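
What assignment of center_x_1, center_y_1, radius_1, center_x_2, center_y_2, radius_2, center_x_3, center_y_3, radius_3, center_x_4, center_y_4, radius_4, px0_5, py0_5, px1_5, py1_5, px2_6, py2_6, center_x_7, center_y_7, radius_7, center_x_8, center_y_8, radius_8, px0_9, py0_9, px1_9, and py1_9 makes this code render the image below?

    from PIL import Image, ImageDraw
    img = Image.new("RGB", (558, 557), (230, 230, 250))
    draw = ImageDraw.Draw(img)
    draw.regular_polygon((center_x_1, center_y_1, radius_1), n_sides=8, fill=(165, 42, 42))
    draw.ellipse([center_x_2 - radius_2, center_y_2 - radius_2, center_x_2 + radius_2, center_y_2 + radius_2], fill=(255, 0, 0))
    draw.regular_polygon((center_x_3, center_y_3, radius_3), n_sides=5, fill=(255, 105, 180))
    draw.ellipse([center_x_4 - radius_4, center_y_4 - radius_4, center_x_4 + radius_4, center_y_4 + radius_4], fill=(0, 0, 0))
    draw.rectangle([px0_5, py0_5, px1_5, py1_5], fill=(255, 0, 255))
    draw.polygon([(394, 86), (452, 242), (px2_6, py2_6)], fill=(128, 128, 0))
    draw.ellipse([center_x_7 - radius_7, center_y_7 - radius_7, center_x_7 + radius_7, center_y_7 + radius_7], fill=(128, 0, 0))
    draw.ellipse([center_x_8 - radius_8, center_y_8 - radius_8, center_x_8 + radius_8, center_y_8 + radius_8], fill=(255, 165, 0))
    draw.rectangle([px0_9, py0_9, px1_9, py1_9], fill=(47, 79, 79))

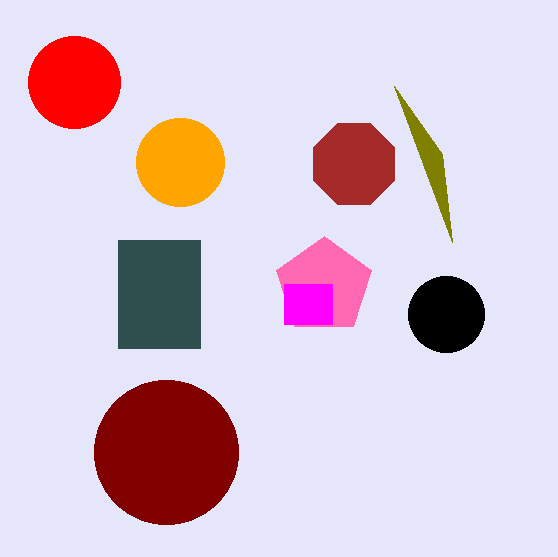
center_x_1 = 354, center_y_1 = 164, radius_1 = 44, center_x_2 = 74, center_y_2 = 82, radius_2 = 46, center_x_3 = 324, center_y_3 = 286, radius_3 = 50, center_x_4 = 446, center_y_4 = 314, radius_4 = 38, px0_5 = 284, py0_5 = 284, px1_5 = 332, py1_5 = 324, px2_6 = 442, py2_6 = 154, center_x_7 = 166, center_y_7 = 452, radius_7 = 72, center_x_8 = 180, center_y_8 = 162, radius_8 = 44, px0_9 = 118, py0_9 = 240, px1_9 = 200, py1_9 = 348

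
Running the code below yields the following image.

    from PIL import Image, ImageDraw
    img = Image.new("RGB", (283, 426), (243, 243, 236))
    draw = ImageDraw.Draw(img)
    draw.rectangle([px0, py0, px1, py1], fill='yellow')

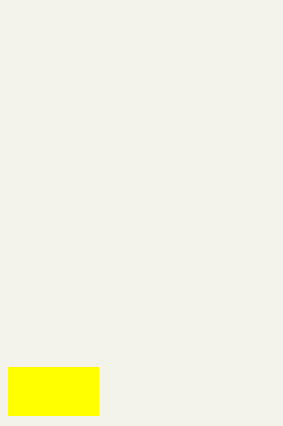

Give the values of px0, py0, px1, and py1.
px0 = 8, py0 = 367, px1 = 98, py1 = 415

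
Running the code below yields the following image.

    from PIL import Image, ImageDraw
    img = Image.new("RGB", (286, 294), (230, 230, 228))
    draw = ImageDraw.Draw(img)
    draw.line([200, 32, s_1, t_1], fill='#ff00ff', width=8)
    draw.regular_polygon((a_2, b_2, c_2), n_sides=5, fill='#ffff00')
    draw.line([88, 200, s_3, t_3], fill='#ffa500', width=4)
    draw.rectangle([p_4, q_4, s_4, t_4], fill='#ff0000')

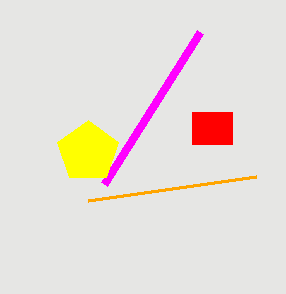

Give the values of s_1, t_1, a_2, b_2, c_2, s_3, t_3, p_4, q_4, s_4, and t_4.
s_1 = 104
t_1 = 184
a_2 = 88
b_2 = 152
c_2 = 32
s_3 = 256
t_3 = 176
p_4 = 192
q_4 = 112
s_4 = 232
t_4 = 144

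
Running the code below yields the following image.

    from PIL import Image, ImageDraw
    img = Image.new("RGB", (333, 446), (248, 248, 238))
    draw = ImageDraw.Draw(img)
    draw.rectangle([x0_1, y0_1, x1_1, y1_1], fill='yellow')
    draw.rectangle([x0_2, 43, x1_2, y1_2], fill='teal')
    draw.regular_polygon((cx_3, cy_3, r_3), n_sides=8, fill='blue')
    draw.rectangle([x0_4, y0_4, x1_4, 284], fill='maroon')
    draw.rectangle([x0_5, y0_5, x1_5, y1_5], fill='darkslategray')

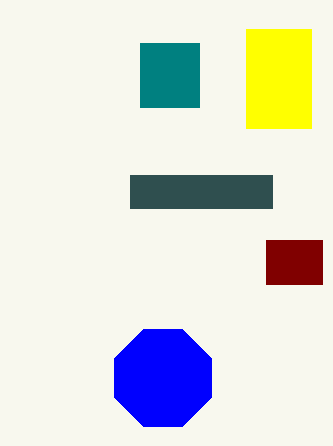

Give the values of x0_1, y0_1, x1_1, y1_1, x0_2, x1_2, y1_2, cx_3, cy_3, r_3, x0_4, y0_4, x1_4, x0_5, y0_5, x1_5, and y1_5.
x0_1 = 246, y0_1 = 29, x1_1 = 311, y1_1 = 128, x0_2 = 140, x1_2 = 199, y1_2 = 107, cx_3 = 163, cy_3 = 378, r_3 = 52, x0_4 = 266, y0_4 = 240, x1_4 = 322, x0_5 = 130, y0_5 = 175, x1_5 = 272, y1_5 = 208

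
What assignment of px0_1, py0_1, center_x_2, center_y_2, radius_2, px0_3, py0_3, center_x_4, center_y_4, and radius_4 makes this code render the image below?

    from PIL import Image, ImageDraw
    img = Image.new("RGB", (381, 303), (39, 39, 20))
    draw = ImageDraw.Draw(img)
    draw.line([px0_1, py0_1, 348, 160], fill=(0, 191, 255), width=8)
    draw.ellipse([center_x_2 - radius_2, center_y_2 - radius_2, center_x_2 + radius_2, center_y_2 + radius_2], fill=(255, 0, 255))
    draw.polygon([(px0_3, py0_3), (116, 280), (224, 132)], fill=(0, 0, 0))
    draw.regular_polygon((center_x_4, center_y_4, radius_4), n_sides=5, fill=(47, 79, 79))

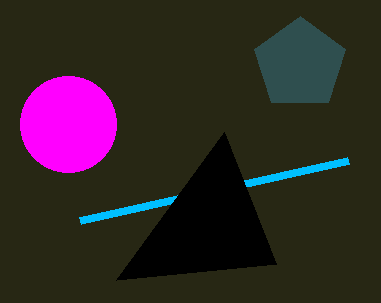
px0_1 = 80
py0_1 = 220
center_x_2 = 68
center_y_2 = 124
radius_2 = 48
px0_3 = 276
py0_3 = 264
center_x_4 = 300
center_y_4 = 64
radius_4 = 48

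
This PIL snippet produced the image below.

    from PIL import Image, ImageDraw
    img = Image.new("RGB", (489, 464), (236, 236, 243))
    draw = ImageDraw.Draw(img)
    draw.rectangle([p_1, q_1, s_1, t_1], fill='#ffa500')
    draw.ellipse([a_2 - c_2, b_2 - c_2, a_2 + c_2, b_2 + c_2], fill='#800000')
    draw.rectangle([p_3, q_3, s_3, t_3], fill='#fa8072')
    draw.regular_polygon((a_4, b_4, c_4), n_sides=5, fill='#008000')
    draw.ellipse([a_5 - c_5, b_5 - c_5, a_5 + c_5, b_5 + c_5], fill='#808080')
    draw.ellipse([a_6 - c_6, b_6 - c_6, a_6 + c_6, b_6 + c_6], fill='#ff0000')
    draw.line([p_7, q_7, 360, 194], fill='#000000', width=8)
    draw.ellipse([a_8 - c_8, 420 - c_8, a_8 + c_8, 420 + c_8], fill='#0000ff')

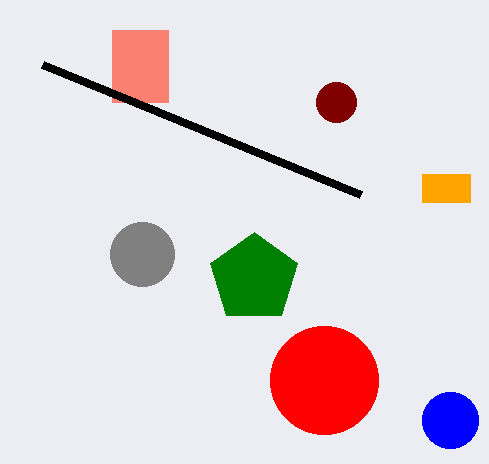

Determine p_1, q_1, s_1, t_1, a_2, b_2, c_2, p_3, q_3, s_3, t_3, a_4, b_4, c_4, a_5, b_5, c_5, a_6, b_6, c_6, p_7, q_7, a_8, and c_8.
p_1 = 422
q_1 = 174
s_1 = 470
t_1 = 202
a_2 = 336
b_2 = 102
c_2 = 20
p_3 = 112
q_3 = 30
s_3 = 168
t_3 = 102
a_4 = 254
b_4 = 278
c_4 = 46
a_5 = 142
b_5 = 254
c_5 = 32
a_6 = 324
b_6 = 380
c_6 = 54
p_7 = 42
q_7 = 64
a_8 = 450
c_8 = 28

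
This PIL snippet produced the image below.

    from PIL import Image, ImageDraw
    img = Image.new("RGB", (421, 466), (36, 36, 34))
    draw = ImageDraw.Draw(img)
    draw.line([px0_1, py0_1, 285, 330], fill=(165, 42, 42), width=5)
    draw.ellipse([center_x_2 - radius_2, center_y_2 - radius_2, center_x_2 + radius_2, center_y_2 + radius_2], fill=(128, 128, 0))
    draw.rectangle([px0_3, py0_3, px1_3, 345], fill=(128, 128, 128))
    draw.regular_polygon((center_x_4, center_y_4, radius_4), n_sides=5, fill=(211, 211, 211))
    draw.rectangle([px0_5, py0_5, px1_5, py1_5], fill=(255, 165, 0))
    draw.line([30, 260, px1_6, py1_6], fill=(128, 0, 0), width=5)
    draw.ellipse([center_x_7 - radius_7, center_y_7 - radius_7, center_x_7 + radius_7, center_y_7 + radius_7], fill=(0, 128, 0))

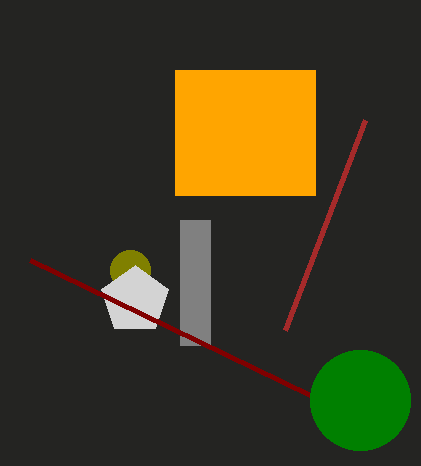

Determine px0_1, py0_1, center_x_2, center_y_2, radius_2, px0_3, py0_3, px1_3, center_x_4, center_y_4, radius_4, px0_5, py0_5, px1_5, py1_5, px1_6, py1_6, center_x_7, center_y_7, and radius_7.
px0_1 = 365, py0_1 = 120, center_x_2 = 130, center_y_2 = 270, radius_2 = 20, px0_3 = 180, py0_3 = 220, px1_3 = 210, center_x_4 = 135, center_y_4 = 300, radius_4 = 35, px0_5 = 175, py0_5 = 70, px1_5 = 315, py1_5 = 195, px1_6 = 310, py1_6 = 395, center_x_7 = 360, center_y_7 = 400, radius_7 = 50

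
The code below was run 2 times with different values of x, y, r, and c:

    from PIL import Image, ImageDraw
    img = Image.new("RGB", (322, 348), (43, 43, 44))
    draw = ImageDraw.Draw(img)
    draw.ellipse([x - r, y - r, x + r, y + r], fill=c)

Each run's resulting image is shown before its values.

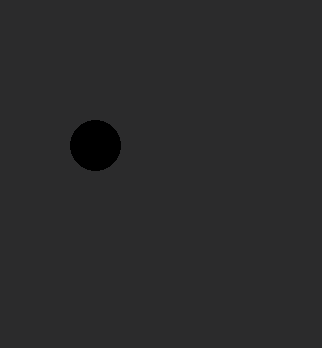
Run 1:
x = 95; y = 145; r = 25; c = 'black'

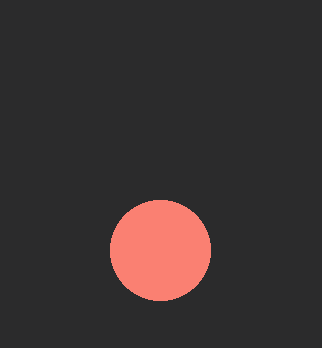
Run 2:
x = 160; y = 250; r = 50; c = 'salmon'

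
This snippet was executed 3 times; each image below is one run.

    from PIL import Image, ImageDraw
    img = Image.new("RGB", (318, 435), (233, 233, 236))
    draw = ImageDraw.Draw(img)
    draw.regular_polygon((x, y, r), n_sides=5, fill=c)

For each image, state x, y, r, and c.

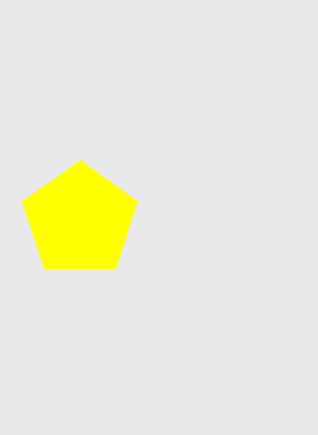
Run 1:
x = 80, y = 220, r = 60, c = 'yellow'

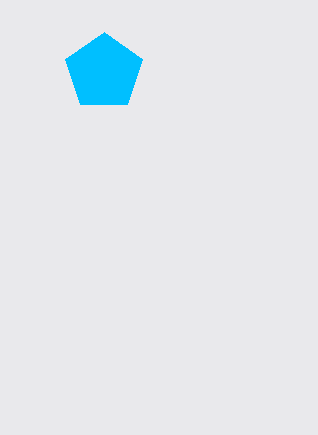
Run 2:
x = 104
y = 72
r = 40
c = 'deepskyblue'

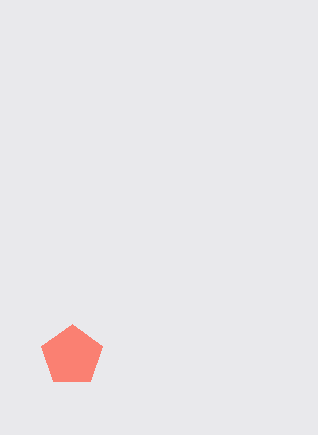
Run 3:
x = 72; y = 356; r = 32; c = 'salmon'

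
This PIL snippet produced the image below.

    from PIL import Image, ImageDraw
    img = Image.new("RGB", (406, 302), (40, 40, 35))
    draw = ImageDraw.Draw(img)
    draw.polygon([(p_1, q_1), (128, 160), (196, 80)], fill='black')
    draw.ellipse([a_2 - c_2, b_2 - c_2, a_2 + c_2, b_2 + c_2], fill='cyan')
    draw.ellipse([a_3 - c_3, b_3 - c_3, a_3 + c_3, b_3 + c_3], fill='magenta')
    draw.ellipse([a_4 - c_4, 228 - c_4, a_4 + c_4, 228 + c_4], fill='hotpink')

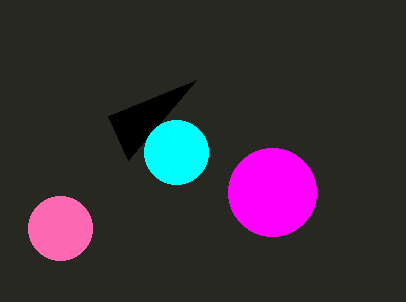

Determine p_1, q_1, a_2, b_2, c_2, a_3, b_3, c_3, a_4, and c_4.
p_1 = 108
q_1 = 116
a_2 = 176
b_2 = 152
c_2 = 32
a_3 = 272
b_3 = 192
c_3 = 44
a_4 = 60
c_4 = 32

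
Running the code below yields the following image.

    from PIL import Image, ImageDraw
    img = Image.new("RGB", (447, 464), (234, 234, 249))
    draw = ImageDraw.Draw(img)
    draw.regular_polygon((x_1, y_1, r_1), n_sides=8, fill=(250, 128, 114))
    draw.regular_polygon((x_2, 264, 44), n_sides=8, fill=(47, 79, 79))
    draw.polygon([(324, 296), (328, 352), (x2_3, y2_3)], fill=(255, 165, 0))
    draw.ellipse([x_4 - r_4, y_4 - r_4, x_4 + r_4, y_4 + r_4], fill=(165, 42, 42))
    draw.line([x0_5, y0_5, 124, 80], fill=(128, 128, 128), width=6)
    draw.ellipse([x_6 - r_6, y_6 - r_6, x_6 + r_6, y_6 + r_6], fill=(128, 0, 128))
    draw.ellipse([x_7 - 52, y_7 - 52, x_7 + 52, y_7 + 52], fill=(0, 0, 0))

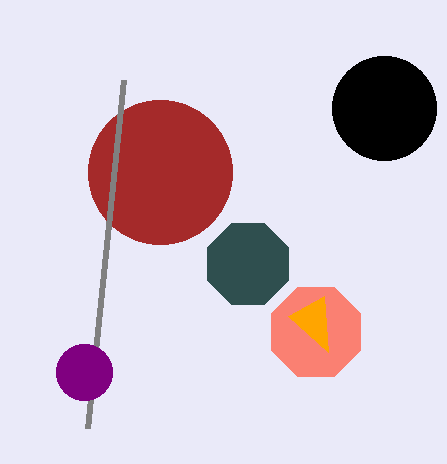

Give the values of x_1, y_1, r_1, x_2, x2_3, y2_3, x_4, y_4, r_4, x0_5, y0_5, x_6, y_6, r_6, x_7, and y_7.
x_1 = 316
y_1 = 332
r_1 = 48
x_2 = 248
x2_3 = 288
y2_3 = 316
x_4 = 160
y_4 = 172
r_4 = 72
x0_5 = 88
y0_5 = 428
x_6 = 84
y_6 = 372
r_6 = 28
x_7 = 384
y_7 = 108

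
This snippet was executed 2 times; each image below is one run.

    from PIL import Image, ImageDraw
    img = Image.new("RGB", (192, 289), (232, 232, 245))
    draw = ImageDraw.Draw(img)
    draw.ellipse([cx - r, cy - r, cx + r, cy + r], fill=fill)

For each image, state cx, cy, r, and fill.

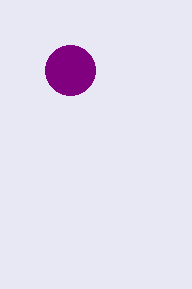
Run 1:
cx = 70
cy = 70
r = 25
fill = 'purple'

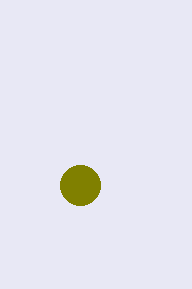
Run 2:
cx = 80, cy = 185, r = 20, fill = 'olive'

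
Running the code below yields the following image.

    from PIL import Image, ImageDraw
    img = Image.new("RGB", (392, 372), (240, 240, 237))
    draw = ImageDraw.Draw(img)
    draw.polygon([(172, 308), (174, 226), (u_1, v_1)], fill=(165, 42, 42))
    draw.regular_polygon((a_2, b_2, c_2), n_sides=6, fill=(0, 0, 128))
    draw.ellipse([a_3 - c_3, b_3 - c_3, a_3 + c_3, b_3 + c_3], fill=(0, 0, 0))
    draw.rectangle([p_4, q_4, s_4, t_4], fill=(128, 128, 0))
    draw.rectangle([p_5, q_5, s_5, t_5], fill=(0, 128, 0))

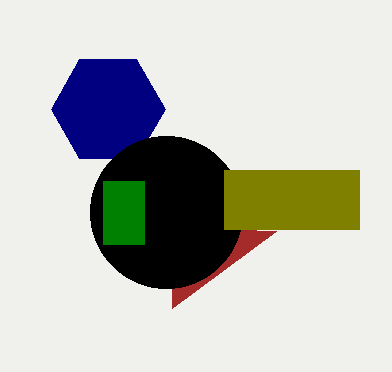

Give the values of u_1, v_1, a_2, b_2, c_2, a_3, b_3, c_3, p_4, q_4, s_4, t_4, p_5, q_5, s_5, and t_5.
u_1 = 276
v_1 = 231
a_2 = 108
b_2 = 109
c_2 = 57
a_3 = 166
b_3 = 212
c_3 = 76
p_4 = 224
q_4 = 170
s_4 = 359
t_4 = 229
p_5 = 103
q_5 = 181
s_5 = 144
t_5 = 244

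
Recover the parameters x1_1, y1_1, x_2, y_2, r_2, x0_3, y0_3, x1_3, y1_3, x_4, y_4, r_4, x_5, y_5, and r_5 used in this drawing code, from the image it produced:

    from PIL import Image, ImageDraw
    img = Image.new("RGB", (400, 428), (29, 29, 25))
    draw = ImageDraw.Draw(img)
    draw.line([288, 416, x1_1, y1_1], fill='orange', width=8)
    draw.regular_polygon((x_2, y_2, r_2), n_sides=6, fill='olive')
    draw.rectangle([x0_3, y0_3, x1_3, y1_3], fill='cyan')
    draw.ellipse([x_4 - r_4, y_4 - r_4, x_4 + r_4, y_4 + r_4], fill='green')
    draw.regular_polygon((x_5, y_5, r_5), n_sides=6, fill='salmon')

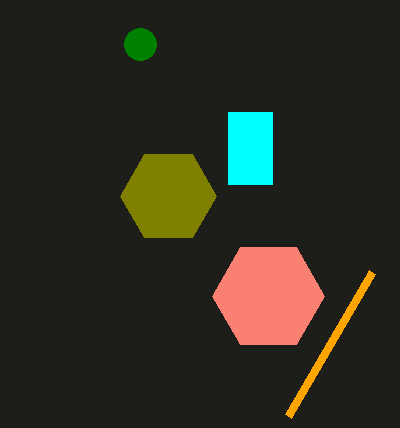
x1_1 = 372; y1_1 = 272; x_2 = 168; y_2 = 196; r_2 = 48; x0_3 = 228; y0_3 = 112; x1_3 = 272; y1_3 = 184; x_4 = 140; y_4 = 44; r_4 = 16; x_5 = 268; y_5 = 296; r_5 = 56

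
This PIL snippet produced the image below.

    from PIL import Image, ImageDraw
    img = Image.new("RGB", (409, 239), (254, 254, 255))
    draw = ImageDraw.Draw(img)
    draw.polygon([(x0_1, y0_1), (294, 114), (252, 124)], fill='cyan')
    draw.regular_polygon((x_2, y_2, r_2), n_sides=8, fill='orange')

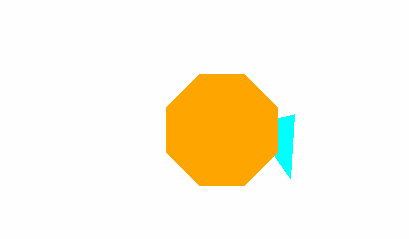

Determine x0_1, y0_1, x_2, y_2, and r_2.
x0_1 = 290
y0_1 = 178
x_2 = 222
y_2 = 130
r_2 = 60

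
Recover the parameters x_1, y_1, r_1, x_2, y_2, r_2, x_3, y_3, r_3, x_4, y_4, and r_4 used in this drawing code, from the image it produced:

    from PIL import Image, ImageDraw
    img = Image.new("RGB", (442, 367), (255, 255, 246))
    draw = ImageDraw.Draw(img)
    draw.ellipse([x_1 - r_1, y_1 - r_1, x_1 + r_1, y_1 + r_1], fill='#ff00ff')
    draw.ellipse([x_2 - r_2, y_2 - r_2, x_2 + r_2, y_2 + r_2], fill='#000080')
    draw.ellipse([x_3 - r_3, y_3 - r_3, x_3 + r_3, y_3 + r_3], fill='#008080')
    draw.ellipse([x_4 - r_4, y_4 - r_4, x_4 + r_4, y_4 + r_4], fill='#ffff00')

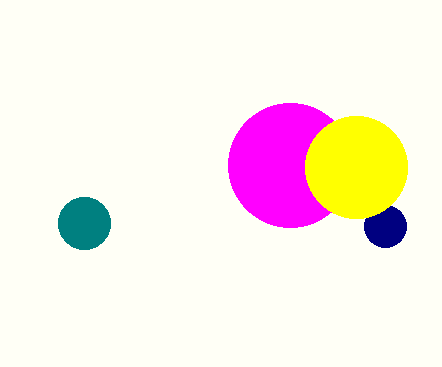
x_1 = 290
y_1 = 165
r_1 = 62
x_2 = 385
y_2 = 226
r_2 = 21
x_3 = 84
y_3 = 223
r_3 = 26
x_4 = 356
y_4 = 167
r_4 = 51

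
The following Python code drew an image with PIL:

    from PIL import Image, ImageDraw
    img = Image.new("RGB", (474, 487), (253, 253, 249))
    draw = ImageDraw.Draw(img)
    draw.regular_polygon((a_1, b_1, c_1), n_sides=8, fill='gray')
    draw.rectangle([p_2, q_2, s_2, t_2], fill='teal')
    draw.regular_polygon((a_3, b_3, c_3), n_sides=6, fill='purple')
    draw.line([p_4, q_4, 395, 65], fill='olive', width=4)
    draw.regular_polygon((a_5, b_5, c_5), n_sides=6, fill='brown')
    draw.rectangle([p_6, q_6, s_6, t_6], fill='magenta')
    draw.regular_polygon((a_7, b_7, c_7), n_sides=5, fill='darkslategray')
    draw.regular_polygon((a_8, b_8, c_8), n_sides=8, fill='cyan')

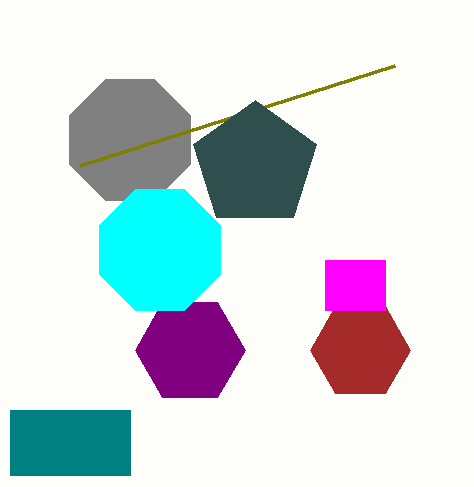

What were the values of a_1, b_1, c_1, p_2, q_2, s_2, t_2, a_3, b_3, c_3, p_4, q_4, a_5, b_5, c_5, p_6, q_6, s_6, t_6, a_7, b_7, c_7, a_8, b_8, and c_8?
a_1 = 130, b_1 = 140, c_1 = 65, p_2 = 10, q_2 = 410, s_2 = 130, t_2 = 475, a_3 = 190, b_3 = 350, c_3 = 55, p_4 = 80, q_4 = 165, a_5 = 360, b_5 = 350, c_5 = 50, p_6 = 325, q_6 = 260, s_6 = 385, t_6 = 310, a_7 = 255, b_7 = 165, c_7 = 65, a_8 = 160, b_8 = 250, c_8 = 65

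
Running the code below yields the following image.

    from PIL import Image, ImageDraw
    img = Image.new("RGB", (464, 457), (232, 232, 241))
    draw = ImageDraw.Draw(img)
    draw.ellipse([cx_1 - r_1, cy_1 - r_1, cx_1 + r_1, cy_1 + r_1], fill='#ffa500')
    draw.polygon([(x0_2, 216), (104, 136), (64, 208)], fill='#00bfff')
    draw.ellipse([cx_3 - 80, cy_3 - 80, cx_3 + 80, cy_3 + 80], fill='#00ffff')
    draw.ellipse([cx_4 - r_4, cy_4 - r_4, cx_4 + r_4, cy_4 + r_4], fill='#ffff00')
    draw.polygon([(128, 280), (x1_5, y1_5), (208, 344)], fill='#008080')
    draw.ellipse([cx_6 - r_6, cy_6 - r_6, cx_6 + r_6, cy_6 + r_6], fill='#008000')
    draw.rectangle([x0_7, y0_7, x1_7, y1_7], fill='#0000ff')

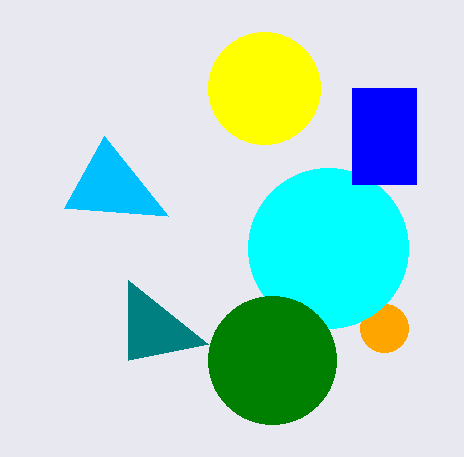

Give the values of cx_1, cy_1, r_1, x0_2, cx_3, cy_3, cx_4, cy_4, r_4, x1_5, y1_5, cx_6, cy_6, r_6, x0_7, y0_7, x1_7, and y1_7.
cx_1 = 384; cy_1 = 328; r_1 = 24; x0_2 = 168; cx_3 = 328; cy_3 = 248; cx_4 = 264; cy_4 = 88; r_4 = 56; x1_5 = 128; y1_5 = 360; cx_6 = 272; cy_6 = 360; r_6 = 64; x0_7 = 352; y0_7 = 88; x1_7 = 416; y1_7 = 184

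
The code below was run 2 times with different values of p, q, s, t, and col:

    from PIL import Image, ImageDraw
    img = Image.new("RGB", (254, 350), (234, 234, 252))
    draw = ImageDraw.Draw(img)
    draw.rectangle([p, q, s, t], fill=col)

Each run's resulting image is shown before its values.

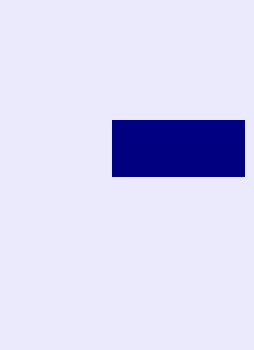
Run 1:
p = 112; q = 120; s = 244; t = 176; col = 'navy'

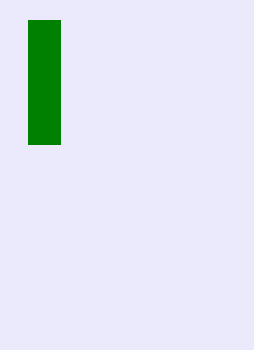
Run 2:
p = 28, q = 20, s = 60, t = 144, col = 'green'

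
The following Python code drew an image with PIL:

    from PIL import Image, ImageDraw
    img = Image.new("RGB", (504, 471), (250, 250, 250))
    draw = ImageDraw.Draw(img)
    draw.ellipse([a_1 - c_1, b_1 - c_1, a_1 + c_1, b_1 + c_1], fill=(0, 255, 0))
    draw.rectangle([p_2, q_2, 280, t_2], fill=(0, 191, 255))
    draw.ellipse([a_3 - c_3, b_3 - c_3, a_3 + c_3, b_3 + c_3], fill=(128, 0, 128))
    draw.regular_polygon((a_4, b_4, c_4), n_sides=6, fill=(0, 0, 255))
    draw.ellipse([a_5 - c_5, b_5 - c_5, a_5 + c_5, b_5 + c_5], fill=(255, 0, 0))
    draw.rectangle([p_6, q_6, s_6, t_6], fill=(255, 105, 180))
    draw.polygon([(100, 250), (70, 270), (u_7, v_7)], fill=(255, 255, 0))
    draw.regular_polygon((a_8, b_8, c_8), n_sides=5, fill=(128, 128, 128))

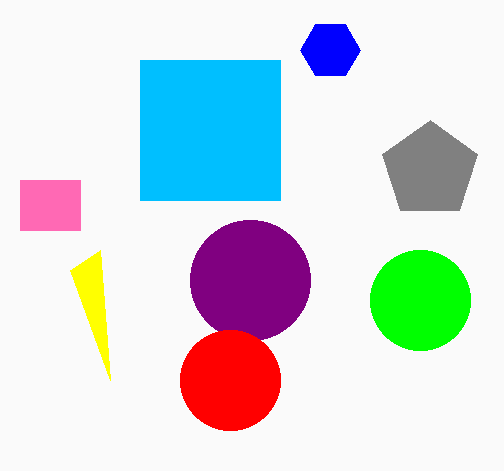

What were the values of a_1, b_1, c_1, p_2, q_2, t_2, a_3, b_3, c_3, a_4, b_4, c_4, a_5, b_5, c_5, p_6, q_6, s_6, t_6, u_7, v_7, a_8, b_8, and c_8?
a_1 = 420
b_1 = 300
c_1 = 50
p_2 = 140
q_2 = 60
t_2 = 200
a_3 = 250
b_3 = 280
c_3 = 60
a_4 = 330
b_4 = 50
c_4 = 30
a_5 = 230
b_5 = 380
c_5 = 50
p_6 = 20
q_6 = 180
s_6 = 80
t_6 = 230
u_7 = 110
v_7 = 380
a_8 = 430
b_8 = 170
c_8 = 50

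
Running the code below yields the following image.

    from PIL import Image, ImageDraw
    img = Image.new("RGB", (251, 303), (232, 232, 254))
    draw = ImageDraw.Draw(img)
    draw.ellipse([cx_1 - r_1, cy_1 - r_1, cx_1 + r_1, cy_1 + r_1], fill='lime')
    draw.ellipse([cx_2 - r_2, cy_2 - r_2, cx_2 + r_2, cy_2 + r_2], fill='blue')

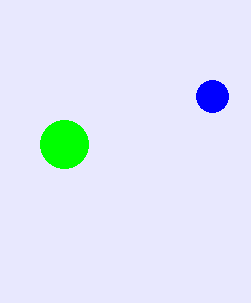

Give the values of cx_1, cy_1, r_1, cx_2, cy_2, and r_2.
cx_1 = 64, cy_1 = 144, r_1 = 24, cx_2 = 212, cy_2 = 96, r_2 = 16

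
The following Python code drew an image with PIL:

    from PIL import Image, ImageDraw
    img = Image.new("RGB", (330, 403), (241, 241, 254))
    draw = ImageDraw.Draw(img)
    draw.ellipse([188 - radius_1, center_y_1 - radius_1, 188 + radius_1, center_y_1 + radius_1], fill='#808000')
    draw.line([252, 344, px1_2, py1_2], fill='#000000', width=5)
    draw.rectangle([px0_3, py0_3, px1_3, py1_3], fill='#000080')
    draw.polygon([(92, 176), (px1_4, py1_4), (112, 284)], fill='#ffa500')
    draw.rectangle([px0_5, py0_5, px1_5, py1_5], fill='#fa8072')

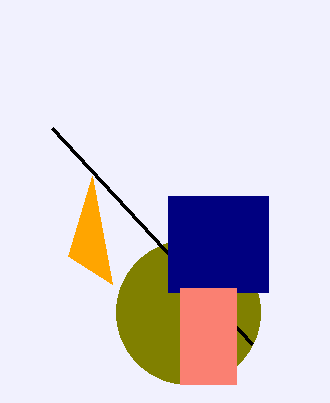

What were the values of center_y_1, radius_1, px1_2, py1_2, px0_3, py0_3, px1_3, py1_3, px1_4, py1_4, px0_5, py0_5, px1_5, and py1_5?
center_y_1 = 312, radius_1 = 72, px1_2 = 52, py1_2 = 128, px0_3 = 168, py0_3 = 196, px1_3 = 268, py1_3 = 292, px1_4 = 68, py1_4 = 256, px0_5 = 180, py0_5 = 288, px1_5 = 236, py1_5 = 384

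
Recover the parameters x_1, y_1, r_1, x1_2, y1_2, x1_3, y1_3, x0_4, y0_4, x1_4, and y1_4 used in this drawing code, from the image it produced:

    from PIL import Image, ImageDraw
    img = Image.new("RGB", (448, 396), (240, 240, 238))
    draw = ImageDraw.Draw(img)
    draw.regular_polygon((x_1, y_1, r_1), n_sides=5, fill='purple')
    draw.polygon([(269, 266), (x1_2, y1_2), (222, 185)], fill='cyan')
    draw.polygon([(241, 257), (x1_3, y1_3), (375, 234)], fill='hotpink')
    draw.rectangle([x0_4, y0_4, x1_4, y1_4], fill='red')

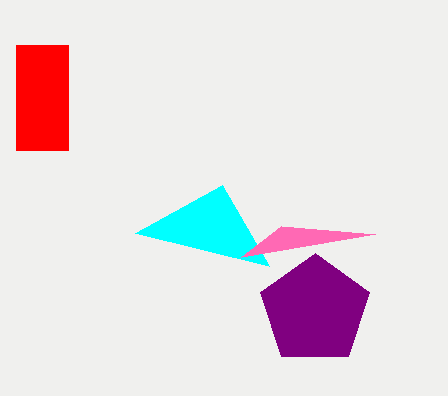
x_1 = 315, y_1 = 310, r_1 = 57, x1_2 = 135, y1_2 = 233, x1_3 = 281, y1_3 = 226, x0_4 = 16, y0_4 = 45, x1_4 = 68, y1_4 = 150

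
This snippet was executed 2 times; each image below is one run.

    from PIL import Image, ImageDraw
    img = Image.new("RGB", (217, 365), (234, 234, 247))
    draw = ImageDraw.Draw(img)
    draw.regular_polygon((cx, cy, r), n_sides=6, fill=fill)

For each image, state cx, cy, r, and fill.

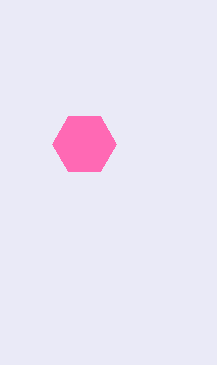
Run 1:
cx = 84; cy = 144; r = 32; fill = 'hotpink'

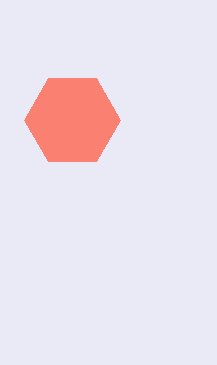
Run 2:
cx = 72, cy = 120, r = 48, fill = 'salmon'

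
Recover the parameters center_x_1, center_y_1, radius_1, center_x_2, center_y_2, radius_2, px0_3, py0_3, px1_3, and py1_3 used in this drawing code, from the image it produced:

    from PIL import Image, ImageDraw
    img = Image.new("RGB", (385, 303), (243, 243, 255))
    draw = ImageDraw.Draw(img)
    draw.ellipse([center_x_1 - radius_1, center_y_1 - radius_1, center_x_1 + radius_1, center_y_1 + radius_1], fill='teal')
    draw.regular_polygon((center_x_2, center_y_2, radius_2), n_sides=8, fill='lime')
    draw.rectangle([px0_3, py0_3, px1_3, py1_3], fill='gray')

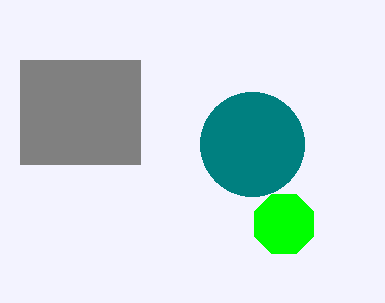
center_x_1 = 252, center_y_1 = 144, radius_1 = 52, center_x_2 = 284, center_y_2 = 224, radius_2 = 32, px0_3 = 20, py0_3 = 60, px1_3 = 140, py1_3 = 164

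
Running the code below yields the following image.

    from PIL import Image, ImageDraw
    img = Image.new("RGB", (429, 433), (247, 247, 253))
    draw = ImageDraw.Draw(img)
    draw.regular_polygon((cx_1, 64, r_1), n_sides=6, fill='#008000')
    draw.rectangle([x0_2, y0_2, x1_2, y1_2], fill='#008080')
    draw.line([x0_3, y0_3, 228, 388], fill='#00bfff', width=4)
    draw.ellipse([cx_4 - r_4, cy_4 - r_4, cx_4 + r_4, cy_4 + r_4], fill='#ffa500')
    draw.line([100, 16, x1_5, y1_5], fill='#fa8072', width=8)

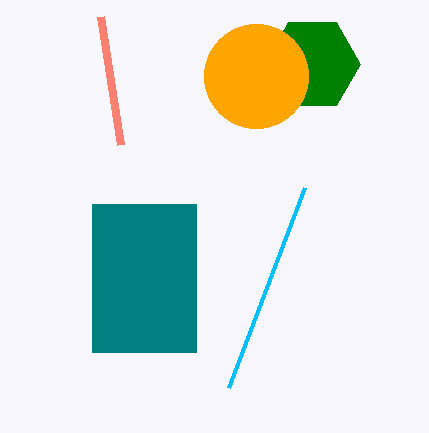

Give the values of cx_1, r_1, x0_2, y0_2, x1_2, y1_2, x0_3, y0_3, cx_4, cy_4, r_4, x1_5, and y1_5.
cx_1 = 312; r_1 = 48; x0_2 = 92; y0_2 = 204; x1_2 = 196; y1_2 = 352; x0_3 = 304; y0_3 = 188; cx_4 = 256; cy_4 = 76; r_4 = 52; x1_5 = 120; y1_5 = 144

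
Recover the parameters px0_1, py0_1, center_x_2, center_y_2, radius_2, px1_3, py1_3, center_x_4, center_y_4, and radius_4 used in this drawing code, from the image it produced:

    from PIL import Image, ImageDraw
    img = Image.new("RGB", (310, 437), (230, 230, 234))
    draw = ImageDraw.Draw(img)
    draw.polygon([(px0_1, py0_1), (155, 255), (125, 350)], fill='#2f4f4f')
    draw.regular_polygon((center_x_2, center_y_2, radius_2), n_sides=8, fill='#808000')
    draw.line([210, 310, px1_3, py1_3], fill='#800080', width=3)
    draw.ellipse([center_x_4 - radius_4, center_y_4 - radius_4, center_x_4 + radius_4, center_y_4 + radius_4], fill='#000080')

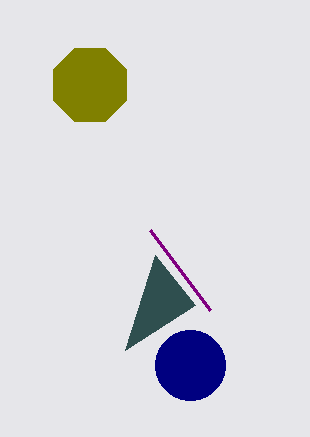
px0_1 = 195, py0_1 = 305, center_x_2 = 90, center_y_2 = 85, radius_2 = 40, px1_3 = 150, py1_3 = 230, center_x_4 = 190, center_y_4 = 365, radius_4 = 35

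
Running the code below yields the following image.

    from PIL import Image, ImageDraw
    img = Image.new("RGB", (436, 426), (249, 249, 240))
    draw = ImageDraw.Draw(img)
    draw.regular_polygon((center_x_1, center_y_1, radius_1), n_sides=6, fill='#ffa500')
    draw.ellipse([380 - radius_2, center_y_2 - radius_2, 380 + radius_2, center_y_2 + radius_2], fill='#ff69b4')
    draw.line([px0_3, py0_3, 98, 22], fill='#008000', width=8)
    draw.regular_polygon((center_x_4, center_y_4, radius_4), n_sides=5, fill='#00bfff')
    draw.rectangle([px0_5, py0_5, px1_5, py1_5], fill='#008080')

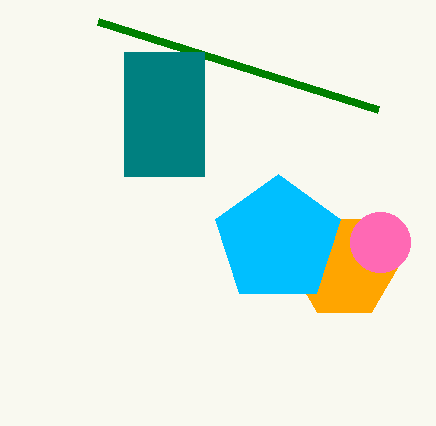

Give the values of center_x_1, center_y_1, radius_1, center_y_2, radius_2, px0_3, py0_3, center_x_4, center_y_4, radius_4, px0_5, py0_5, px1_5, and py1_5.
center_x_1 = 344
center_y_1 = 266
radius_1 = 54
center_y_2 = 242
radius_2 = 30
px0_3 = 378
py0_3 = 110
center_x_4 = 278
center_y_4 = 240
radius_4 = 66
px0_5 = 124
py0_5 = 52
px1_5 = 204
py1_5 = 176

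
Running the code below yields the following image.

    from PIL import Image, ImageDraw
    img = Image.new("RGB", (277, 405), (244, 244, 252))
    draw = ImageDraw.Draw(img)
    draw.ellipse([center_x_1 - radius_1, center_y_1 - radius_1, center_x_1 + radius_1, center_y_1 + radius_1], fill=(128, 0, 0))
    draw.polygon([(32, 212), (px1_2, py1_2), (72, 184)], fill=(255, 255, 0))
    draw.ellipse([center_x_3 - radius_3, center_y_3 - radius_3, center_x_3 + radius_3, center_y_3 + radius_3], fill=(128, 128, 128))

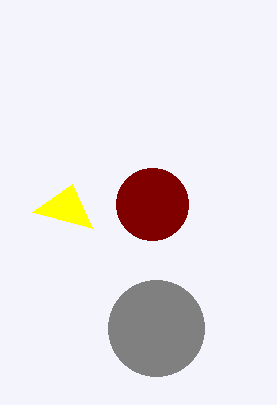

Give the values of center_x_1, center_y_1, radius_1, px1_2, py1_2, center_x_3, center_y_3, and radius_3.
center_x_1 = 152; center_y_1 = 204; radius_1 = 36; px1_2 = 92; py1_2 = 228; center_x_3 = 156; center_y_3 = 328; radius_3 = 48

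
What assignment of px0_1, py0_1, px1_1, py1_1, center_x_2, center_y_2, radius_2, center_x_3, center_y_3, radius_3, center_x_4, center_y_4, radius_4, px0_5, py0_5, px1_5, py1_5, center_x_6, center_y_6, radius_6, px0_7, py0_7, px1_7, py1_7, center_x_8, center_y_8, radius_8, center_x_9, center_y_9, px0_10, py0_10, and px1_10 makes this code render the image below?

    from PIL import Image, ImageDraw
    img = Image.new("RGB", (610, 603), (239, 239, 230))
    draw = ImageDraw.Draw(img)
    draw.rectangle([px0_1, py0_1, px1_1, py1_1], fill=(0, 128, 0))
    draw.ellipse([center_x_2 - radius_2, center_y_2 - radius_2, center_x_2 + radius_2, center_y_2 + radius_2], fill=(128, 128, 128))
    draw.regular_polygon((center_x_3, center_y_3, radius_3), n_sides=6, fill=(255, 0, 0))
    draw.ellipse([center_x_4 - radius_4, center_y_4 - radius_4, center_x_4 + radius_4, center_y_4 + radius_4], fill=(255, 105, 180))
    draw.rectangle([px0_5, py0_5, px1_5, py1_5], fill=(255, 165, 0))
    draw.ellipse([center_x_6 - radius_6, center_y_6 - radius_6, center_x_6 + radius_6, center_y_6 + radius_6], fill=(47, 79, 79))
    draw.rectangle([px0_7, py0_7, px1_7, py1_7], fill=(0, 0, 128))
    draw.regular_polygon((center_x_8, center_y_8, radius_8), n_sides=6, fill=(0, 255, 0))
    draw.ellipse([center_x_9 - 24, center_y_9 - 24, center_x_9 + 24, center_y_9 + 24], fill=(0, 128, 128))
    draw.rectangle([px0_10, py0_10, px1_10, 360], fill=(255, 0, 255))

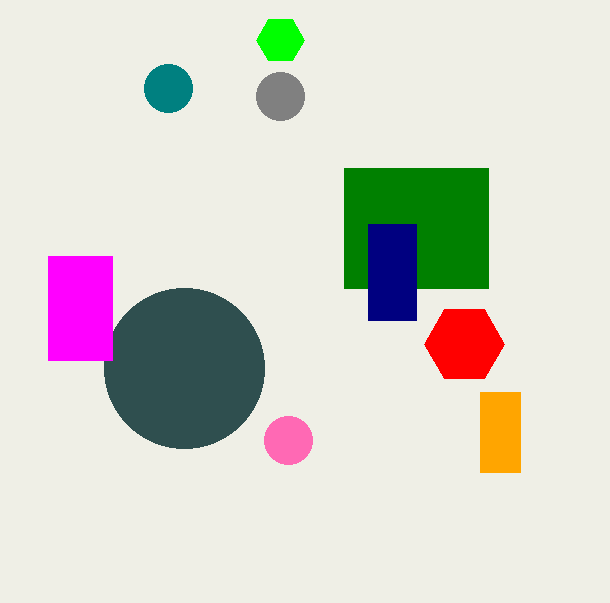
px0_1 = 344, py0_1 = 168, px1_1 = 488, py1_1 = 288, center_x_2 = 280, center_y_2 = 96, radius_2 = 24, center_x_3 = 464, center_y_3 = 344, radius_3 = 40, center_x_4 = 288, center_y_4 = 440, radius_4 = 24, px0_5 = 480, py0_5 = 392, px1_5 = 520, py1_5 = 472, center_x_6 = 184, center_y_6 = 368, radius_6 = 80, px0_7 = 368, py0_7 = 224, px1_7 = 416, py1_7 = 320, center_x_8 = 280, center_y_8 = 40, radius_8 = 24, center_x_9 = 168, center_y_9 = 88, px0_10 = 48, py0_10 = 256, px1_10 = 112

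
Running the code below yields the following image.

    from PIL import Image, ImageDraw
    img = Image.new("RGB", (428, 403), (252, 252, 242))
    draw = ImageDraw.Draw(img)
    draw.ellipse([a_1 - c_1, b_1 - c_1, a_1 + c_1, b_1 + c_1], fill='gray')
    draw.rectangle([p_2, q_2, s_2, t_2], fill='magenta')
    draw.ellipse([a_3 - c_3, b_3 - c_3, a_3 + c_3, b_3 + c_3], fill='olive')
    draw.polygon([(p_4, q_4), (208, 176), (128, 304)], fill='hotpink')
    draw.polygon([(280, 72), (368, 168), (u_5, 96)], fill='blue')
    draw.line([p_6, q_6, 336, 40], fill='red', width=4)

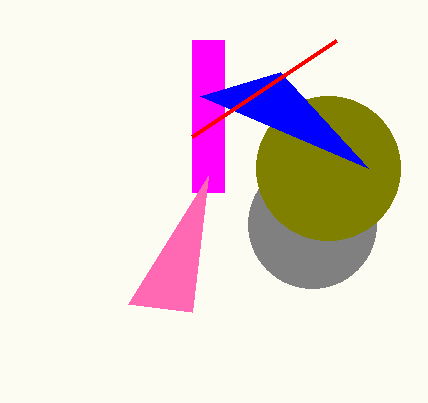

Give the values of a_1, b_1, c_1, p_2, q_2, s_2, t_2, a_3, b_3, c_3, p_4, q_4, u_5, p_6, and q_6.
a_1 = 312
b_1 = 224
c_1 = 64
p_2 = 192
q_2 = 40
s_2 = 224
t_2 = 192
a_3 = 328
b_3 = 168
c_3 = 72
p_4 = 192
q_4 = 312
u_5 = 200
p_6 = 192
q_6 = 136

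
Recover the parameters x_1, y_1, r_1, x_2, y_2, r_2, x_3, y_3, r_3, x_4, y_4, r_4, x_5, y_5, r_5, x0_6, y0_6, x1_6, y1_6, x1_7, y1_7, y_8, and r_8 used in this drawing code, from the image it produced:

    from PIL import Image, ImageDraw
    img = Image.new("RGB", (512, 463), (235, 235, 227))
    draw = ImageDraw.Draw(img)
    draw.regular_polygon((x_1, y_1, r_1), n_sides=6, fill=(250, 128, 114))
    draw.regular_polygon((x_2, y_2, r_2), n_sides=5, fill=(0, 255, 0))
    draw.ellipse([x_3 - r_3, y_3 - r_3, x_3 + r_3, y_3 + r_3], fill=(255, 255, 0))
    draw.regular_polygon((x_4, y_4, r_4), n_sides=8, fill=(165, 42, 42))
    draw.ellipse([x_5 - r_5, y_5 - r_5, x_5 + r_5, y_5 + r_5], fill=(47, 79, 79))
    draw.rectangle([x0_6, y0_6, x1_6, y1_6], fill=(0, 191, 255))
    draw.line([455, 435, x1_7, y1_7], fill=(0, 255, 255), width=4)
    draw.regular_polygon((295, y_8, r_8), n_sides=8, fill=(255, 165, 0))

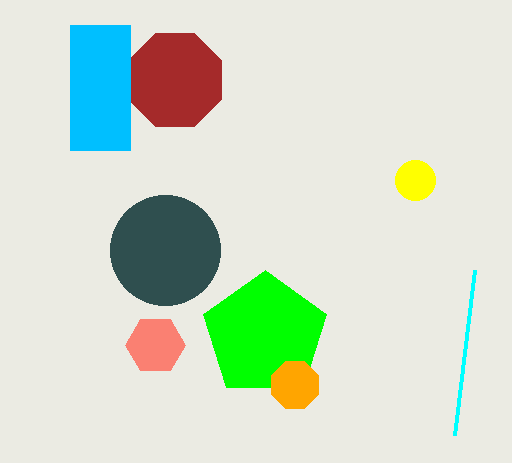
x_1 = 155, y_1 = 345, r_1 = 30, x_2 = 265, y_2 = 335, r_2 = 65, x_3 = 415, y_3 = 180, r_3 = 20, x_4 = 175, y_4 = 80, r_4 = 50, x_5 = 165, y_5 = 250, r_5 = 55, x0_6 = 70, y0_6 = 25, x1_6 = 130, y1_6 = 150, x1_7 = 475, y1_7 = 270, y_8 = 385, r_8 = 25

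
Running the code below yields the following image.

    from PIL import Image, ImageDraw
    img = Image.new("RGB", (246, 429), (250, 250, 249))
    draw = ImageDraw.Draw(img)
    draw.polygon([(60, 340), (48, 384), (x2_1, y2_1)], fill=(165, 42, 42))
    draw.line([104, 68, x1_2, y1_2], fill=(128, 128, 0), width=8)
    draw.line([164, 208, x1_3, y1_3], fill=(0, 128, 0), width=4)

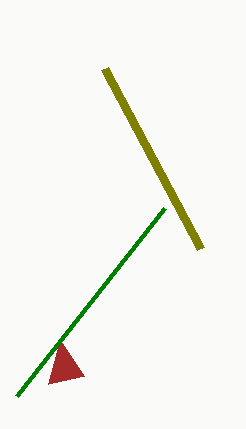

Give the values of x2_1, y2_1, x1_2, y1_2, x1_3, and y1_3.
x2_1 = 84, y2_1 = 376, x1_2 = 200, y1_2 = 248, x1_3 = 16, y1_3 = 396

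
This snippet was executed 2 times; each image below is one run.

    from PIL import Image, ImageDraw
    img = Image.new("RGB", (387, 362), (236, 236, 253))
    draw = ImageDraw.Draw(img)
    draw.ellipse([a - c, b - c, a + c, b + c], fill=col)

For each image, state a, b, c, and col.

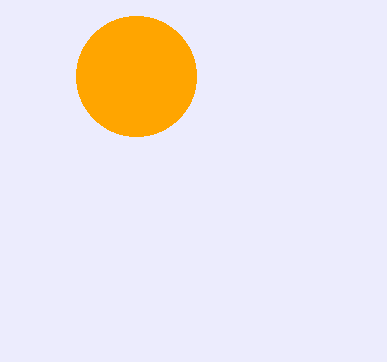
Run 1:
a = 136; b = 76; c = 60; col = 'orange'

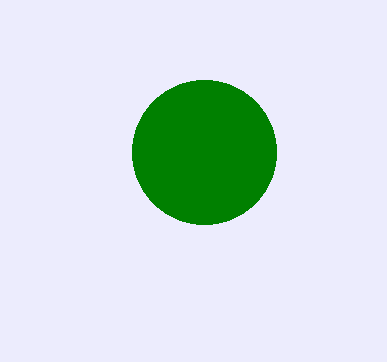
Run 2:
a = 204; b = 152; c = 72; col = 'green'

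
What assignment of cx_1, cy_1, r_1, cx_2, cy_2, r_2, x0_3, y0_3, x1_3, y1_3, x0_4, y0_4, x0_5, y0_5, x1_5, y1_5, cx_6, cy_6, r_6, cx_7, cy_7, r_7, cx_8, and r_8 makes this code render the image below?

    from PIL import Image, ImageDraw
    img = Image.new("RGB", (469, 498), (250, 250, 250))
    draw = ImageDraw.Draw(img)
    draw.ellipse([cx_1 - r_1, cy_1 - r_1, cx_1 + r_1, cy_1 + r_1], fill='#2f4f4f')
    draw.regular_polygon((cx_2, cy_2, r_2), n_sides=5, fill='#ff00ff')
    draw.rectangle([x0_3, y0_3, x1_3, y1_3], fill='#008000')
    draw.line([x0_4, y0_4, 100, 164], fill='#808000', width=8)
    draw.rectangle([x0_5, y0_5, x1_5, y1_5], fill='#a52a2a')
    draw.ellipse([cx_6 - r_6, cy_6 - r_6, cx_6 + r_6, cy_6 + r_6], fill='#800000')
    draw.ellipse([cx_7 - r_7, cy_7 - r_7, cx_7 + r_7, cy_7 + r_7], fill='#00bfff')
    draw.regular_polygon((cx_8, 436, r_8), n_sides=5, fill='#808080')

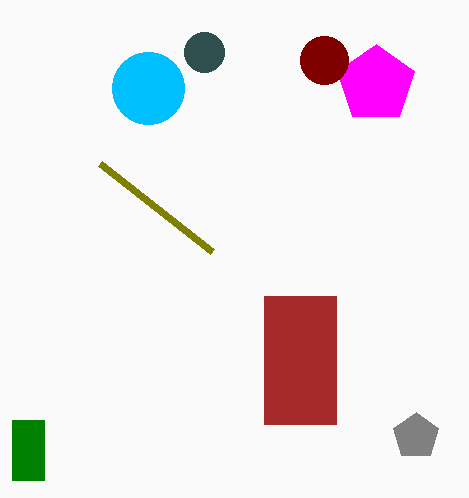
cx_1 = 204, cy_1 = 52, r_1 = 20, cx_2 = 376, cy_2 = 84, r_2 = 40, x0_3 = 12, y0_3 = 420, x1_3 = 44, y1_3 = 480, x0_4 = 212, y0_4 = 252, x0_5 = 264, y0_5 = 296, x1_5 = 336, y1_5 = 424, cx_6 = 324, cy_6 = 60, r_6 = 24, cx_7 = 148, cy_7 = 88, r_7 = 36, cx_8 = 416, r_8 = 24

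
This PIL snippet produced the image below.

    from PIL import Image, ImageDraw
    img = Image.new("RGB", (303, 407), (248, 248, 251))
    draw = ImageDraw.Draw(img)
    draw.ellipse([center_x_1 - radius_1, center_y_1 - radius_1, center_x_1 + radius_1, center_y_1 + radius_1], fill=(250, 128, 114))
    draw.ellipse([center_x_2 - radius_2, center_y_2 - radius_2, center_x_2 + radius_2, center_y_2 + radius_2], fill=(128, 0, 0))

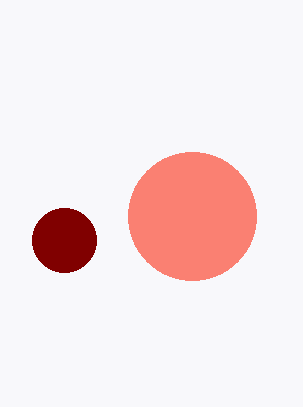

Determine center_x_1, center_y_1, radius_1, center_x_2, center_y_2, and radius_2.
center_x_1 = 192
center_y_1 = 216
radius_1 = 64
center_x_2 = 64
center_y_2 = 240
radius_2 = 32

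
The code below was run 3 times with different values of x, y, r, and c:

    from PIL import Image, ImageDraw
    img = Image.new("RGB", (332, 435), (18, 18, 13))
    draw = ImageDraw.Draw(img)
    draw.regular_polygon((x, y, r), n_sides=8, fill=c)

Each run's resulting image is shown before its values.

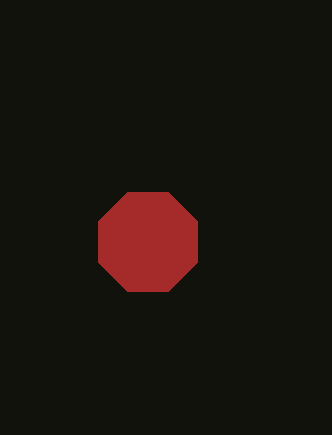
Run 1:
x = 148; y = 242; r = 54; c = 'brown'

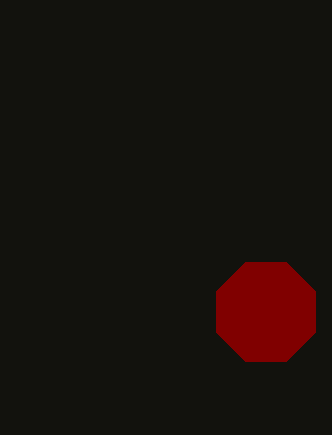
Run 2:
x = 266, y = 312, r = 54, c = 'maroon'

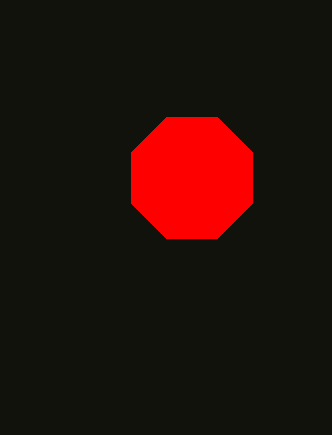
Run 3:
x = 192
y = 178
r = 66
c = 'red'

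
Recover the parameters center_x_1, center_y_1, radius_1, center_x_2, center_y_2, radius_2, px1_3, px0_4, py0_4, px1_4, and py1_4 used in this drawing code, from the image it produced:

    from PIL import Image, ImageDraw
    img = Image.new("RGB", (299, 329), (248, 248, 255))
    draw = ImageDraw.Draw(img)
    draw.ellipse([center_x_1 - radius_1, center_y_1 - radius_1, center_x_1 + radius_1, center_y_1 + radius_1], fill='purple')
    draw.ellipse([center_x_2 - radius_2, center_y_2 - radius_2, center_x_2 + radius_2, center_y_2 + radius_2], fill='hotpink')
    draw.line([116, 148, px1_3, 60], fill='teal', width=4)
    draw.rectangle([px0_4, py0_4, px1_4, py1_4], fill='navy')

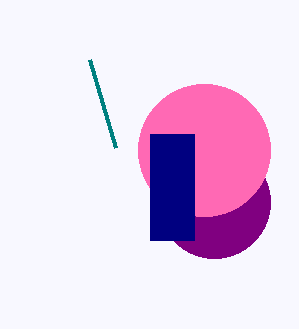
center_x_1 = 214
center_y_1 = 202
radius_1 = 56
center_x_2 = 204
center_y_2 = 150
radius_2 = 66
px1_3 = 90
px0_4 = 150
py0_4 = 134
px1_4 = 194
py1_4 = 240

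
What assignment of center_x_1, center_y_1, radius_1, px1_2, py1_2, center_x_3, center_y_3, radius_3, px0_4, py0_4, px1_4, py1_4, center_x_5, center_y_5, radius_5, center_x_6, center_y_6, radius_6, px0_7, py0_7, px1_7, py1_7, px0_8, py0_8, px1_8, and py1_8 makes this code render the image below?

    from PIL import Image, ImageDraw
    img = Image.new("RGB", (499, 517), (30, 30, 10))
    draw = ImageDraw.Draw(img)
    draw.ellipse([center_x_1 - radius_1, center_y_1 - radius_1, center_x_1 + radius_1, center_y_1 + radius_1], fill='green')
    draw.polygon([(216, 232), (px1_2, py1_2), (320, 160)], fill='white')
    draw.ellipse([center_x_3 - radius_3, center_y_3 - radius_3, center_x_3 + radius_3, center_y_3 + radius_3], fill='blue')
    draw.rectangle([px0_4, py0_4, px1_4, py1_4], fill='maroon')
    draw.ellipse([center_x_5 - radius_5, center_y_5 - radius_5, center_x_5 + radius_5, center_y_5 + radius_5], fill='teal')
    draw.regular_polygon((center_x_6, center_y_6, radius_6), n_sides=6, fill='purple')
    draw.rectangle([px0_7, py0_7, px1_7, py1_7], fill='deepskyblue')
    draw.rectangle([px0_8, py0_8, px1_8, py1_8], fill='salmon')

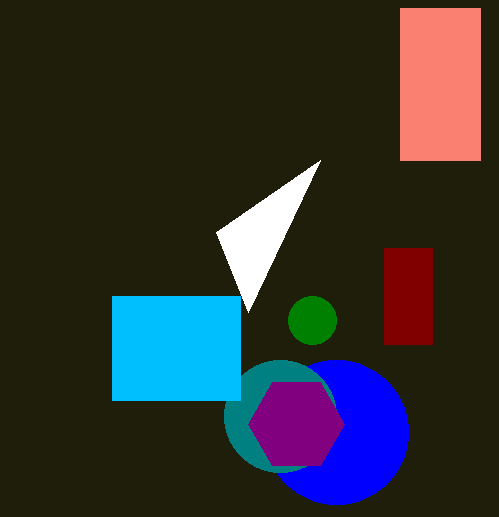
center_x_1 = 312; center_y_1 = 320; radius_1 = 24; px1_2 = 248; py1_2 = 312; center_x_3 = 336; center_y_3 = 432; radius_3 = 72; px0_4 = 384; py0_4 = 248; px1_4 = 432; py1_4 = 344; center_x_5 = 280; center_y_5 = 416; radius_5 = 56; center_x_6 = 296; center_y_6 = 424; radius_6 = 48; px0_7 = 112; py0_7 = 296; px1_7 = 240; py1_7 = 400; px0_8 = 400; py0_8 = 8; px1_8 = 480; py1_8 = 160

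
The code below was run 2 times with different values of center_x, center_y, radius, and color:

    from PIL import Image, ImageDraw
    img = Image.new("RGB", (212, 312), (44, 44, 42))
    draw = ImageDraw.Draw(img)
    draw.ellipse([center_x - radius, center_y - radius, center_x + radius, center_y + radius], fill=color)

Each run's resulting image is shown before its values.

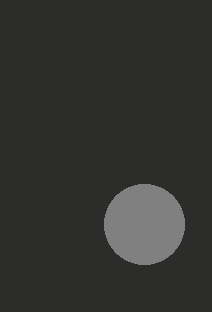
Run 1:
center_x = 144; center_y = 224; radius = 40; color = 'gray'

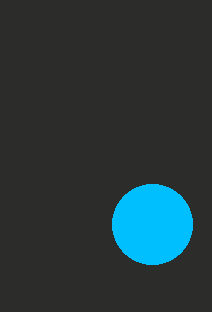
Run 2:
center_x = 152, center_y = 224, radius = 40, color = 'deepskyblue'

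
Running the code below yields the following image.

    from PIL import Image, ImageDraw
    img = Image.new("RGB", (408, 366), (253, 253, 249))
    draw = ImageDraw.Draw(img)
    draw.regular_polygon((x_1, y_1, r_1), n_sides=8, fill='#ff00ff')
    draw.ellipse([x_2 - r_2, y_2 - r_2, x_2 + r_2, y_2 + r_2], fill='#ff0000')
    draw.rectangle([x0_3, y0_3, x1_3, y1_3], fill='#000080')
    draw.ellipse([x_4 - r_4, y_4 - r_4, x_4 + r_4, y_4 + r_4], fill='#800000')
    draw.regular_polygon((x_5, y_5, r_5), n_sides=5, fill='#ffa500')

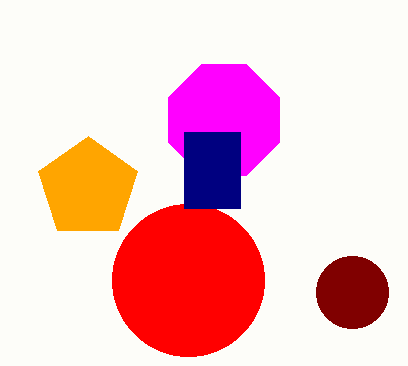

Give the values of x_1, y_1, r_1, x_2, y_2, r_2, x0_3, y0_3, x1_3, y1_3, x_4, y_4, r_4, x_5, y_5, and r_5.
x_1 = 224; y_1 = 120; r_1 = 60; x_2 = 188; y_2 = 280; r_2 = 76; x0_3 = 184; y0_3 = 132; x1_3 = 240; y1_3 = 208; x_4 = 352; y_4 = 292; r_4 = 36; x_5 = 88; y_5 = 188; r_5 = 52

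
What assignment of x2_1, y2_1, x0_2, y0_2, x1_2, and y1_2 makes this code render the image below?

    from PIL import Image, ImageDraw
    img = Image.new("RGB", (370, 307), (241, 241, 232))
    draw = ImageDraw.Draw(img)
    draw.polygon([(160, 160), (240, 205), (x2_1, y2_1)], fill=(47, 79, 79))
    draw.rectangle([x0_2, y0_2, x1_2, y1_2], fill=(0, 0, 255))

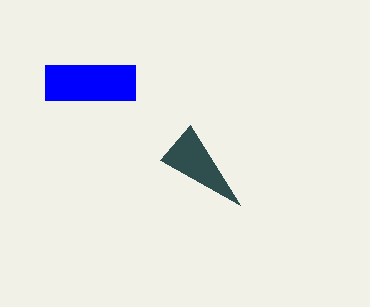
x2_1 = 190
y2_1 = 125
x0_2 = 45
y0_2 = 65
x1_2 = 135
y1_2 = 100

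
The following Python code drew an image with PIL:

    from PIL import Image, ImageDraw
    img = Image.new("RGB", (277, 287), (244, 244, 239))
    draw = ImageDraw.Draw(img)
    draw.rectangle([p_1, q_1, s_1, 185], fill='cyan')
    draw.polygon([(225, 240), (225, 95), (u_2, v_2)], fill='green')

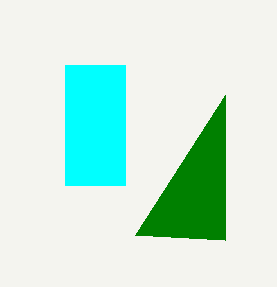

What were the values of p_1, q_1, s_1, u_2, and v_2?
p_1 = 65, q_1 = 65, s_1 = 125, u_2 = 135, v_2 = 235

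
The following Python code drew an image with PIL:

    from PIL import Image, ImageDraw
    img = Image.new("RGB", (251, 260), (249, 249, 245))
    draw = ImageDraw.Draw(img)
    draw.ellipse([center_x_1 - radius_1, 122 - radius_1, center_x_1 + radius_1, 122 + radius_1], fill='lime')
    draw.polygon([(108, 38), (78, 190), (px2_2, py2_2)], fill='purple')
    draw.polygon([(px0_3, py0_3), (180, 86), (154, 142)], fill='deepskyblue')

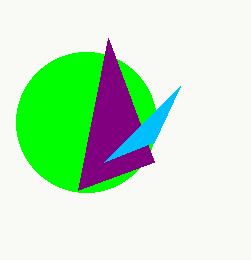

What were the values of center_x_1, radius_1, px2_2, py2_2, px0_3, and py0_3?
center_x_1 = 86; radius_1 = 70; px2_2 = 154; py2_2 = 162; px0_3 = 104; py0_3 = 162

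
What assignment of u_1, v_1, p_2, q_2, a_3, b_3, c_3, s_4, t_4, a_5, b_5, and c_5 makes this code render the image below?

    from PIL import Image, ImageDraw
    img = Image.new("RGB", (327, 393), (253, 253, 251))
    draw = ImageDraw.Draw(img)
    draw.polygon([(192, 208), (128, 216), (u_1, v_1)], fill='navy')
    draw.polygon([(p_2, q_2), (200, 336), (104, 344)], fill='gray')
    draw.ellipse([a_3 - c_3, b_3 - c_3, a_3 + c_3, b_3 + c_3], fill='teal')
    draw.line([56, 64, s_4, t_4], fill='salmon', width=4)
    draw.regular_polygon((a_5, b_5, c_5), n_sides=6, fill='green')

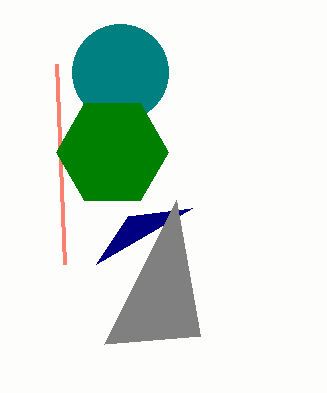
u_1 = 96
v_1 = 264
p_2 = 176
q_2 = 200
a_3 = 120
b_3 = 72
c_3 = 48
s_4 = 64
t_4 = 264
a_5 = 112
b_5 = 152
c_5 = 56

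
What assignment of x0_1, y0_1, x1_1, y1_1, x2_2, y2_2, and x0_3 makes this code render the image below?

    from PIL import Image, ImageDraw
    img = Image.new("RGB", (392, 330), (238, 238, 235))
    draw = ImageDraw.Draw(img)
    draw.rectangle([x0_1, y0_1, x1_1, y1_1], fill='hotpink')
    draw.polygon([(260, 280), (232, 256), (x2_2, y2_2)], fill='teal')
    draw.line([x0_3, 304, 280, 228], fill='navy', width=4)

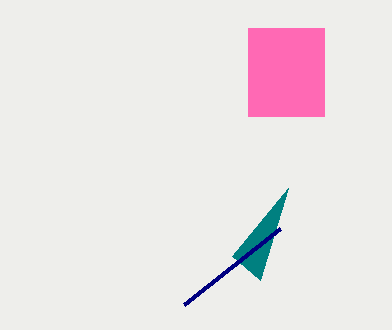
x0_1 = 248
y0_1 = 28
x1_1 = 324
y1_1 = 116
x2_2 = 288
y2_2 = 188
x0_3 = 184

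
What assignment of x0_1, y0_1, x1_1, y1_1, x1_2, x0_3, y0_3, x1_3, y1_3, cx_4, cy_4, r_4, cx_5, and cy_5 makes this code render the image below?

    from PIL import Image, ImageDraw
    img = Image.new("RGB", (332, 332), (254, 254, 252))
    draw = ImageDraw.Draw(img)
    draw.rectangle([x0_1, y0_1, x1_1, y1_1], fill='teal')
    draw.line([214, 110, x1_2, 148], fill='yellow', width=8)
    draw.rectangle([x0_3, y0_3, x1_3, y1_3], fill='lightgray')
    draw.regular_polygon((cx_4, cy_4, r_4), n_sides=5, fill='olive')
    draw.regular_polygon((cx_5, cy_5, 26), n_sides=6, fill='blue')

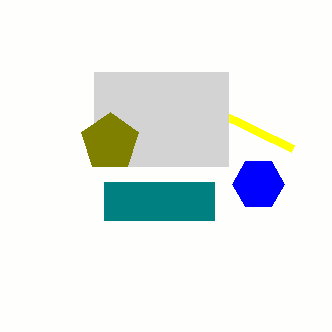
x0_1 = 104; y0_1 = 182; x1_1 = 214; y1_1 = 220; x1_2 = 292; x0_3 = 94; y0_3 = 72; x1_3 = 228; y1_3 = 166; cx_4 = 110; cy_4 = 142; r_4 = 30; cx_5 = 258; cy_5 = 184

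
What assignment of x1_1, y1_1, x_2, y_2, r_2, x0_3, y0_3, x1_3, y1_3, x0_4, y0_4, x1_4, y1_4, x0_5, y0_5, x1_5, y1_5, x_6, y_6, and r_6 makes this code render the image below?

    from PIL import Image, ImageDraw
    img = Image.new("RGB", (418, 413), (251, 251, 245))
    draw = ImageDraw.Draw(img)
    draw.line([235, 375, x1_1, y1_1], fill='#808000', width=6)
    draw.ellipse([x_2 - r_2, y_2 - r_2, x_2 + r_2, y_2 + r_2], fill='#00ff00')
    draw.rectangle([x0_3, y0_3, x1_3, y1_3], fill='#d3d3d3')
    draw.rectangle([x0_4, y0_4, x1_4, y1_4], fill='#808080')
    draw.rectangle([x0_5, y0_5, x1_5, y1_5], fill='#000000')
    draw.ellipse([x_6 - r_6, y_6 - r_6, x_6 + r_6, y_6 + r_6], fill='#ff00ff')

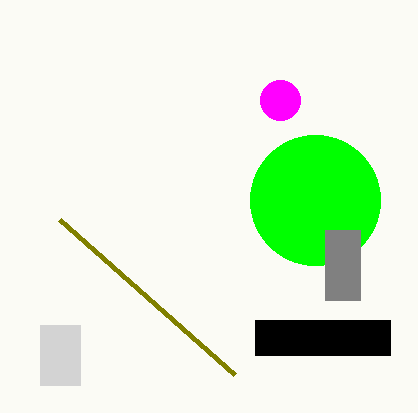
x1_1 = 60, y1_1 = 220, x_2 = 315, y_2 = 200, r_2 = 65, x0_3 = 40, y0_3 = 325, x1_3 = 80, y1_3 = 385, x0_4 = 325, y0_4 = 230, x1_4 = 360, y1_4 = 300, x0_5 = 255, y0_5 = 320, x1_5 = 390, y1_5 = 355, x_6 = 280, y_6 = 100, r_6 = 20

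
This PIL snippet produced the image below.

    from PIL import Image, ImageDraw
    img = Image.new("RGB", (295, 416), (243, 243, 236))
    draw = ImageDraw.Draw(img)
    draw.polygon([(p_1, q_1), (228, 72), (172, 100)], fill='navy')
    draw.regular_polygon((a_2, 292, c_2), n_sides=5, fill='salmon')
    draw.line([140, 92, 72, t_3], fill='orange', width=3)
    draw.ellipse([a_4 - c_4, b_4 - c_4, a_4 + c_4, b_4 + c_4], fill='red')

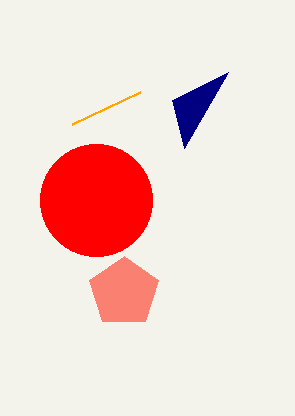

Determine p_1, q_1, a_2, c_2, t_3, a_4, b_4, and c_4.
p_1 = 184, q_1 = 148, a_2 = 124, c_2 = 36, t_3 = 124, a_4 = 96, b_4 = 200, c_4 = 56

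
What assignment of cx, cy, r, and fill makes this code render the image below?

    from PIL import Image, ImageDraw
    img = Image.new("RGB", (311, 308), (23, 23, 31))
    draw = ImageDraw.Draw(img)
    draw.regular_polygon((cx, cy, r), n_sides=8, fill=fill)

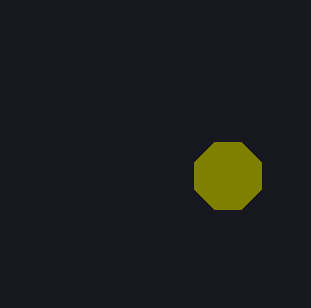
cx = 228; cy = 176; r = 36; fill = 'olive'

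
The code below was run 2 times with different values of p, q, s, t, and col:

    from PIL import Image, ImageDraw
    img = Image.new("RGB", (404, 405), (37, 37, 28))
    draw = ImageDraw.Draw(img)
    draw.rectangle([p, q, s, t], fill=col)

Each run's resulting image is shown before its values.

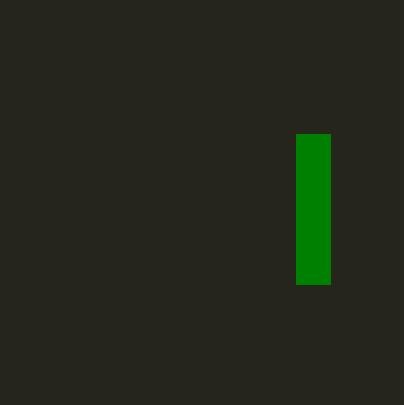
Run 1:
p = 296, q = 134, s = 330, t = 284, col = 'green'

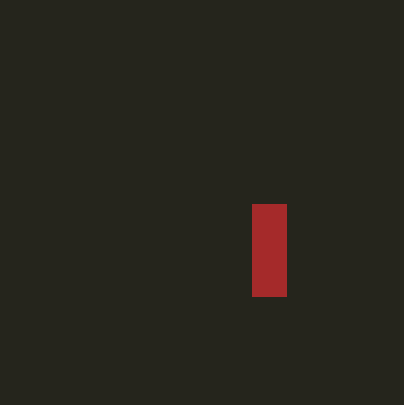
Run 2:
p = 252; q = 204; s = 286; t = 296; col = 'brown'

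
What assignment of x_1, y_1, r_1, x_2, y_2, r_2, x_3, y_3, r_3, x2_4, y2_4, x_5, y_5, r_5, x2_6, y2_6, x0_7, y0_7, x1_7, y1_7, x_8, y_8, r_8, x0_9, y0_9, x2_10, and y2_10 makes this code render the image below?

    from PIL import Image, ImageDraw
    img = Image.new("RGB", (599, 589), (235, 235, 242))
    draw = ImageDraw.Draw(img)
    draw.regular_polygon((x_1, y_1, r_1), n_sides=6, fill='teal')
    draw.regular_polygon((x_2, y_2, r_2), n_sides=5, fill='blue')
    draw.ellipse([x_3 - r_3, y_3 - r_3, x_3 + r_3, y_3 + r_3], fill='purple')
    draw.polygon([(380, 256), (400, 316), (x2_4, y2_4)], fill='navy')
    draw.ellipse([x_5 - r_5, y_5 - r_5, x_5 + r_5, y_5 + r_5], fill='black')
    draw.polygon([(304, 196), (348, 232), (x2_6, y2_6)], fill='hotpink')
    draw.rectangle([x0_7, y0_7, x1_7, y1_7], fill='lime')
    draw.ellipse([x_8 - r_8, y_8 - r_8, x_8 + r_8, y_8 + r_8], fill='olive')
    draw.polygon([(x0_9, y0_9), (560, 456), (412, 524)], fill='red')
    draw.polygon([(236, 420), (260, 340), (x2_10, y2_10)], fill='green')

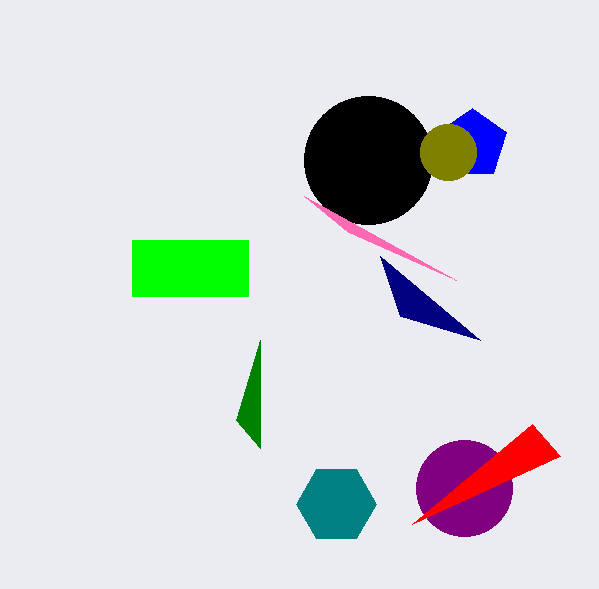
x_1 = 336
y_1 = 504
r_1 = 40
x_2 = 472
y_2 = 144
r_2 = 36
x_3 = 464
y_3 = 488
r_3 = 48
x2_4 = 480
y2_4 = 340
x_5 = 368
y_5 = 160
r_5 = 64
x2_6 = 456
y2_6 = 280
x0_7 = 132
y0_7 = 240
x1_7 = 248
y1_7 = 296
x_8 = 448
y_8 = 152
r_8 = 28
x0_9 = 532
y0_9 = 424
x2_10 = 260
y2_10 = 448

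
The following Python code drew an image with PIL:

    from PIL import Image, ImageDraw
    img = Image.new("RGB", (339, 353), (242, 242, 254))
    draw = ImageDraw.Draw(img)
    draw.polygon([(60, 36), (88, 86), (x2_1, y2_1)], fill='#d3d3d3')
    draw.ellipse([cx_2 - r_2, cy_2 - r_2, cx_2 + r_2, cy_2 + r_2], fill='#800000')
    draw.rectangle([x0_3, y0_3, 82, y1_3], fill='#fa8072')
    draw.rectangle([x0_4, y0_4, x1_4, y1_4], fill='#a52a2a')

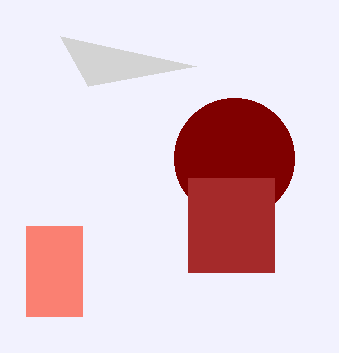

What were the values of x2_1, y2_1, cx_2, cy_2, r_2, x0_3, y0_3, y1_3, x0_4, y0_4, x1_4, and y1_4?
x2_1 = 196, y2_1 = 66, cx_2 = 234, cy_2 = 158, r_2 = 60, x0_3 = 26, y0_3 = 226, y1_3 = 316, x0_4 = 188, y0_4 = 178, x1_4 = 274, y1_4 = 272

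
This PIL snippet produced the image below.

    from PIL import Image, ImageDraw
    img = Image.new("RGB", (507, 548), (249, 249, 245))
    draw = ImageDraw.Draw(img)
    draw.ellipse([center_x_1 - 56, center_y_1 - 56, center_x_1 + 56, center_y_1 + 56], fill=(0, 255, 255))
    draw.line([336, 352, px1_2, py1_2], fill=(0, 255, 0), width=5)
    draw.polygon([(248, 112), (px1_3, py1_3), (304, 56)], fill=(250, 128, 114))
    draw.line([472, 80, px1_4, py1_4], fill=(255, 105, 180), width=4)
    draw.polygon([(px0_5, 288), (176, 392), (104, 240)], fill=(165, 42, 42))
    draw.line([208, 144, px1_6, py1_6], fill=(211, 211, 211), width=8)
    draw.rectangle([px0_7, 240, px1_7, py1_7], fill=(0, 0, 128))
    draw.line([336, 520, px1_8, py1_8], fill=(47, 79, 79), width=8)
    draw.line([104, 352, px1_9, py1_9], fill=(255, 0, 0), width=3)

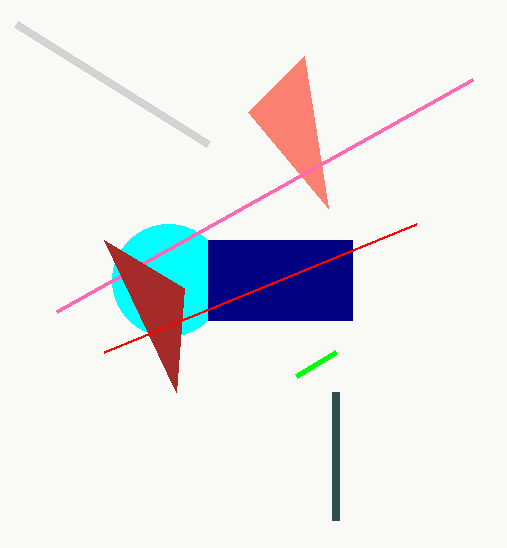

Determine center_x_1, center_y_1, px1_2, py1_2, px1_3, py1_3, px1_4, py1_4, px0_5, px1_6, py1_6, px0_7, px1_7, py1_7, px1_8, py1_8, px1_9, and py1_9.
center_x_1 = 168, center_y_1 = 280, px1_2 = 296, py1_2 = 376, px1_3 = 328, py1_3 = 208, px1_4 = 56, py1_4 = 312, px0_5 = 184, px1_6 = 16, py1_6 = 24, px0_7 = 208, px1_7 = 352, py1_7 = 320, px1_8 = 336, py1_8 = 392, px1_9 = 416, py1_9 = 224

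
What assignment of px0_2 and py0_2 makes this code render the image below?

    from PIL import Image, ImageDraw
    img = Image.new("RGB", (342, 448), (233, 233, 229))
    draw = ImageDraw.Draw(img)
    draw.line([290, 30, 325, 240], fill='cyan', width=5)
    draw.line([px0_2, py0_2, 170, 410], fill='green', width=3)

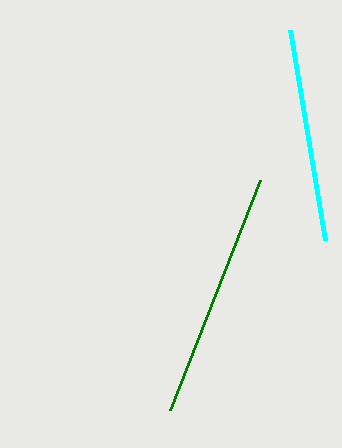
px0_2 = 260; py0_2 = 180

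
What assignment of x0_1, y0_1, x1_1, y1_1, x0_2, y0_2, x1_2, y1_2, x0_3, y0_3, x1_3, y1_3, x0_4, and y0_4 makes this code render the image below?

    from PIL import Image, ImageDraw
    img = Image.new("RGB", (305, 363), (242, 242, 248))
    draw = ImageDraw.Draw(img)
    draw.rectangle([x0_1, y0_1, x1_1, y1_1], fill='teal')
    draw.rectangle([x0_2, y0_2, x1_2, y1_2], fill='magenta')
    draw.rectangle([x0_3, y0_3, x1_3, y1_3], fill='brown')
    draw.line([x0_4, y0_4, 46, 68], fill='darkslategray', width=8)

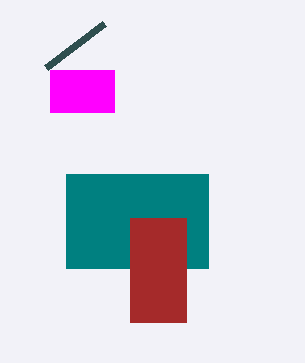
x0_1 = 66; y0_1 = 174; x1_1 = 208; y1_1 = 268; x0_2 = 50; y0_2 = 70; x1_2 = 114; y1_2 = 112; x0_3 = 130; y0_3 = 218; x1_3 = 186; y1_3 = 322; x0_4 = 104; y0_4 = 24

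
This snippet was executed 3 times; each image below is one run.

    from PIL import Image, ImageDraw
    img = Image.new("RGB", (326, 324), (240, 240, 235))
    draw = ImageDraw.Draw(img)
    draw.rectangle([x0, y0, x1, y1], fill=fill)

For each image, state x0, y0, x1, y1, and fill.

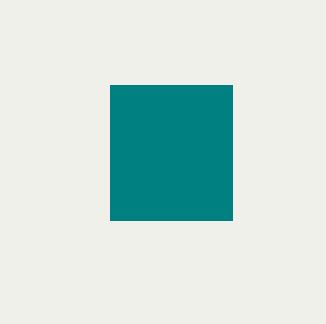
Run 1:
x0 = 110; y0 = 85; x1 = 232; y1 = 220; fill = 'teal'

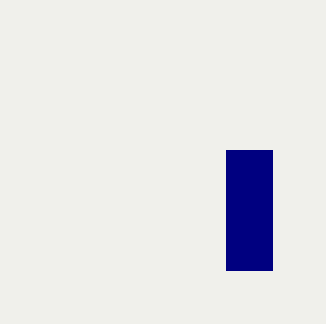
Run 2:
x0 = 226
y0 = 150
x1 = 272
y1 = 270
fill = 'navy'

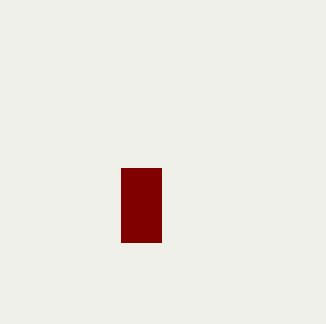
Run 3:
x0 = 121
y0 = 168
x1 = 161
y1 = 242
fill = 'maroon'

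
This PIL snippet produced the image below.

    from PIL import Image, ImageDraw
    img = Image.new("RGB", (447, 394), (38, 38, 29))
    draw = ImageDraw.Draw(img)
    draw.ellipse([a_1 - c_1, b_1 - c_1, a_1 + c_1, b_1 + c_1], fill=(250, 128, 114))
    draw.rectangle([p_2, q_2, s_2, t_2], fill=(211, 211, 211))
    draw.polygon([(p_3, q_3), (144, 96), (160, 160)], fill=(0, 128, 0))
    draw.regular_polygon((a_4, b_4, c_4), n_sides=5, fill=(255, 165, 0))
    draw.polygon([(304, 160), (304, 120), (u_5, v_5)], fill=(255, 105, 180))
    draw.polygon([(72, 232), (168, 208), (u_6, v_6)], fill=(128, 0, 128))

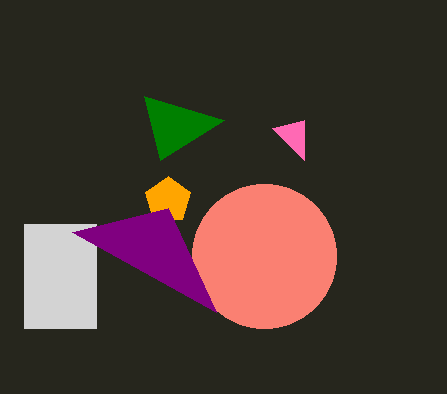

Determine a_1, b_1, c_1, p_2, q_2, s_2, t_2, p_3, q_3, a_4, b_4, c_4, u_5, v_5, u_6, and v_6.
a_1 = 264, b_1 = 256, c_1 = 72, p_2 = 24, q_2 = 224, s_2 = 96, t_2 = 328, p_3 = 224, q_3 = 120, a_4 = 168, b_4 = 200, c_4 = 24, u_5 = 272, v_5 = 128, u_6 = 216, v_6 = 312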